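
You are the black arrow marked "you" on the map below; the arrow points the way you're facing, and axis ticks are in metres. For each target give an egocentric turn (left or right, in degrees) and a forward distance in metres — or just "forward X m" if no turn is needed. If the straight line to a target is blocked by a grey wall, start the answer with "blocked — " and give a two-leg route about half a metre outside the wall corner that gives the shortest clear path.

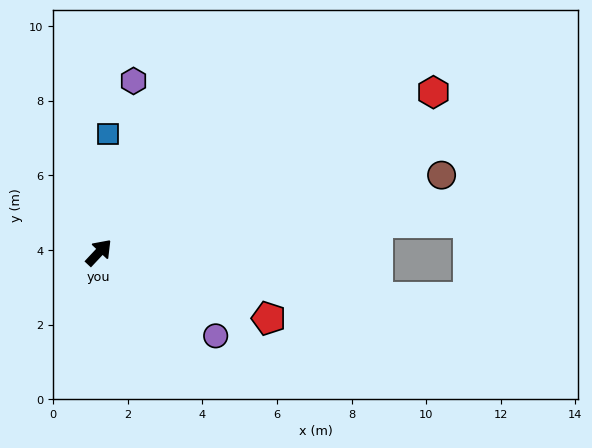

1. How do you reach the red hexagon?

turn right 21°, forward 10.0 m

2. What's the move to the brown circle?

turn right 34°, forward 9.4 m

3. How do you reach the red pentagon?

turn right 68°, forward 4.9 m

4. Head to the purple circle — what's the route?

turn right 82°, forward 3.9 m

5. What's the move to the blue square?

turn left 39°, forward 3.2 m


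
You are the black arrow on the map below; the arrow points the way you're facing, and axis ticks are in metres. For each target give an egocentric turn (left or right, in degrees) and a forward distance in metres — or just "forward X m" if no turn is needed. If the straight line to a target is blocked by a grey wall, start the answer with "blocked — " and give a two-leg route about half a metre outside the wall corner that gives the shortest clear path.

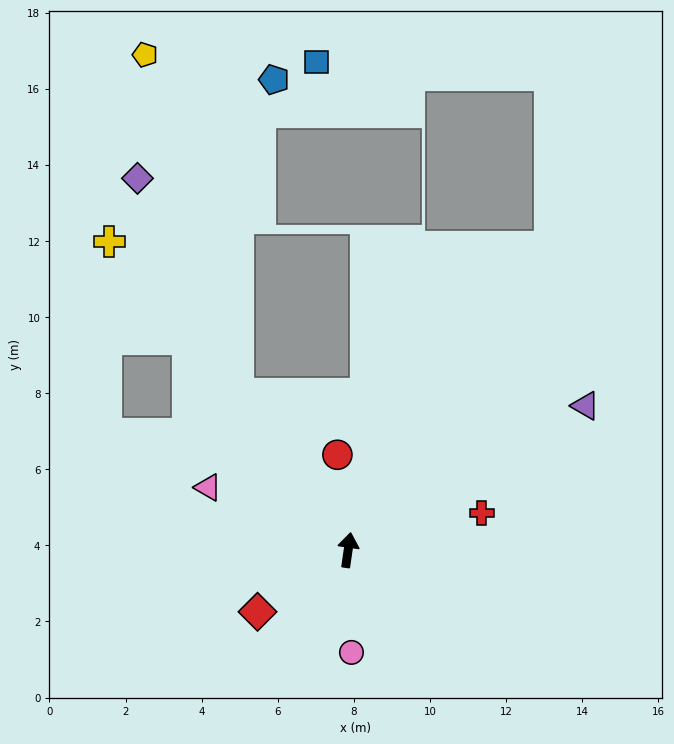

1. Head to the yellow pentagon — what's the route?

blocked — turn left 44°, forward 5.0 m, then turn right 20°, forward 9.3 m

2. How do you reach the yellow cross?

turn left 46°, forward 10.2 m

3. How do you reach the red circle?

turn left 15°, forward 2.5 m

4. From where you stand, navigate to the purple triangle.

turn right 50°, forward 7.3 m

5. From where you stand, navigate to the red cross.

turn right 66°, forward 3.6 m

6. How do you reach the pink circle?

turn right 170°, forward 2.7 m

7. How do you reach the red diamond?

turn left 133°, forward 2.9 m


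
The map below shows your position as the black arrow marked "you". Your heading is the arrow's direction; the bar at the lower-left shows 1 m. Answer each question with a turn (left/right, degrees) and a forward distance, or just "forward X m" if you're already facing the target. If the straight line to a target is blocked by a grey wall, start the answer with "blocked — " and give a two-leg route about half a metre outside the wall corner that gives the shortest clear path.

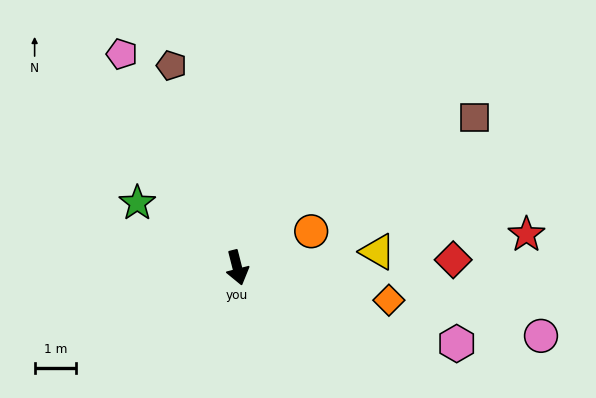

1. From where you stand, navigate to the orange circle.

turn left 102°, forward 2.0 m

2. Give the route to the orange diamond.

turn left 64°, forward 3.7 m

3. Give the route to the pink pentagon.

turn right 166°, forward 5.8 m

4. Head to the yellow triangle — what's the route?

turn left 82°, forward 3.4 m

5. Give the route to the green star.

turn right 137°, forward 2.9 m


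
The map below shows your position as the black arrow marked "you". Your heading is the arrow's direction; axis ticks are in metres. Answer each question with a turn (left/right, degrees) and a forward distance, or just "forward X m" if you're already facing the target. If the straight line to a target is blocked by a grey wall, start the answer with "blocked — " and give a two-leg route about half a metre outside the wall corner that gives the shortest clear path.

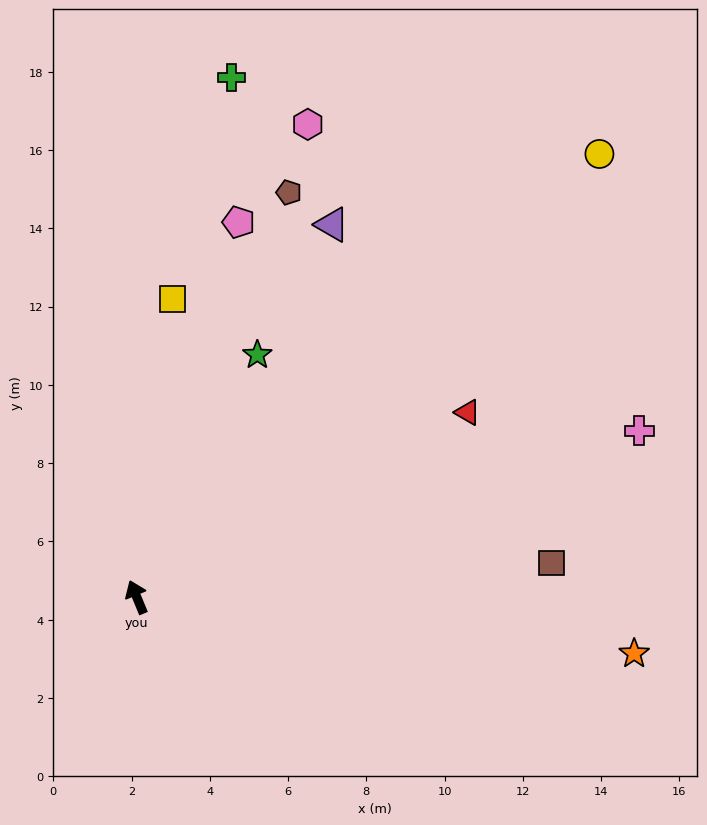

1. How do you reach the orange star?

turn right 119°, forward 12.8 m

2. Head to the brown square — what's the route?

turn right 108°, forward 10.6 m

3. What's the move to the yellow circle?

turn right 69°, forward 16.4 m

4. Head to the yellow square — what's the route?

turn right 29°, forward 7.7 m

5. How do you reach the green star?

turn right 49°, forward 6.9 m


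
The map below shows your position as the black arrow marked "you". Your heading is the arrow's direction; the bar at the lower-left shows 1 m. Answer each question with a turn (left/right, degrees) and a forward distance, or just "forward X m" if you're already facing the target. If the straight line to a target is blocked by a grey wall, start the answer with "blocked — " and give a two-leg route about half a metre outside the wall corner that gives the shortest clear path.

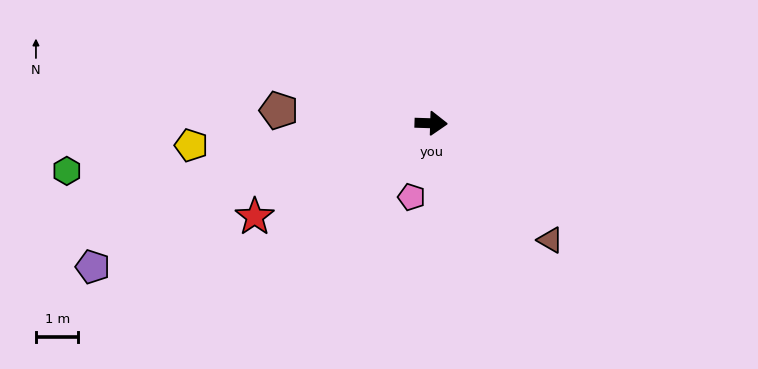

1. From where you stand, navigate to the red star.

turn right 150°, forward 4.7 m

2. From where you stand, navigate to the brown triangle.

turn right 43°, forward 3.9 m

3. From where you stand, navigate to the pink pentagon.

turn right 103°, forward 1.8 m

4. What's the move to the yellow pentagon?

turn right 173°, forward 5.7 m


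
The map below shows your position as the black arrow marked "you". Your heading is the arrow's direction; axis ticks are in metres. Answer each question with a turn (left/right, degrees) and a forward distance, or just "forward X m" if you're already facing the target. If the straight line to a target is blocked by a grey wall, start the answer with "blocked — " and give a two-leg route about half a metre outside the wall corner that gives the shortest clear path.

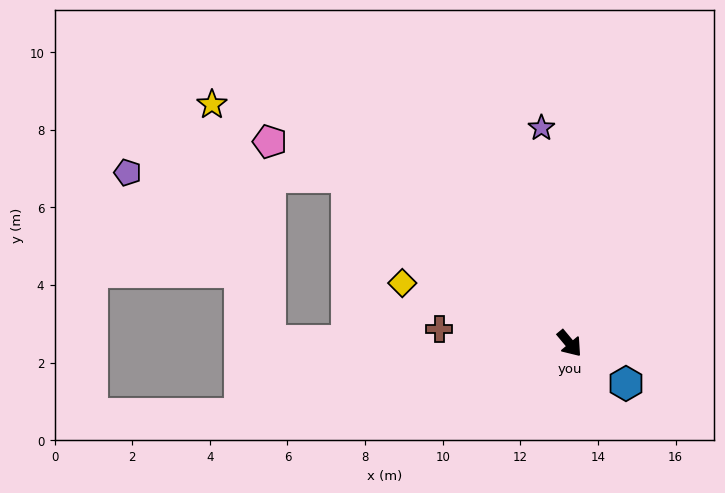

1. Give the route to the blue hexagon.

turn left 15°, forward 1.8 m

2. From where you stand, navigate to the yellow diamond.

turn right 150°, forward 4.6 m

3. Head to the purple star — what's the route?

turn left 148°, forward 5.6 m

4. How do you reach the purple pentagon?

blocked — turn right 167°, forward 7.2 m, then turn left 36°, forward 5.7 m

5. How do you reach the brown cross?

turn right 136°, forward 3.4 m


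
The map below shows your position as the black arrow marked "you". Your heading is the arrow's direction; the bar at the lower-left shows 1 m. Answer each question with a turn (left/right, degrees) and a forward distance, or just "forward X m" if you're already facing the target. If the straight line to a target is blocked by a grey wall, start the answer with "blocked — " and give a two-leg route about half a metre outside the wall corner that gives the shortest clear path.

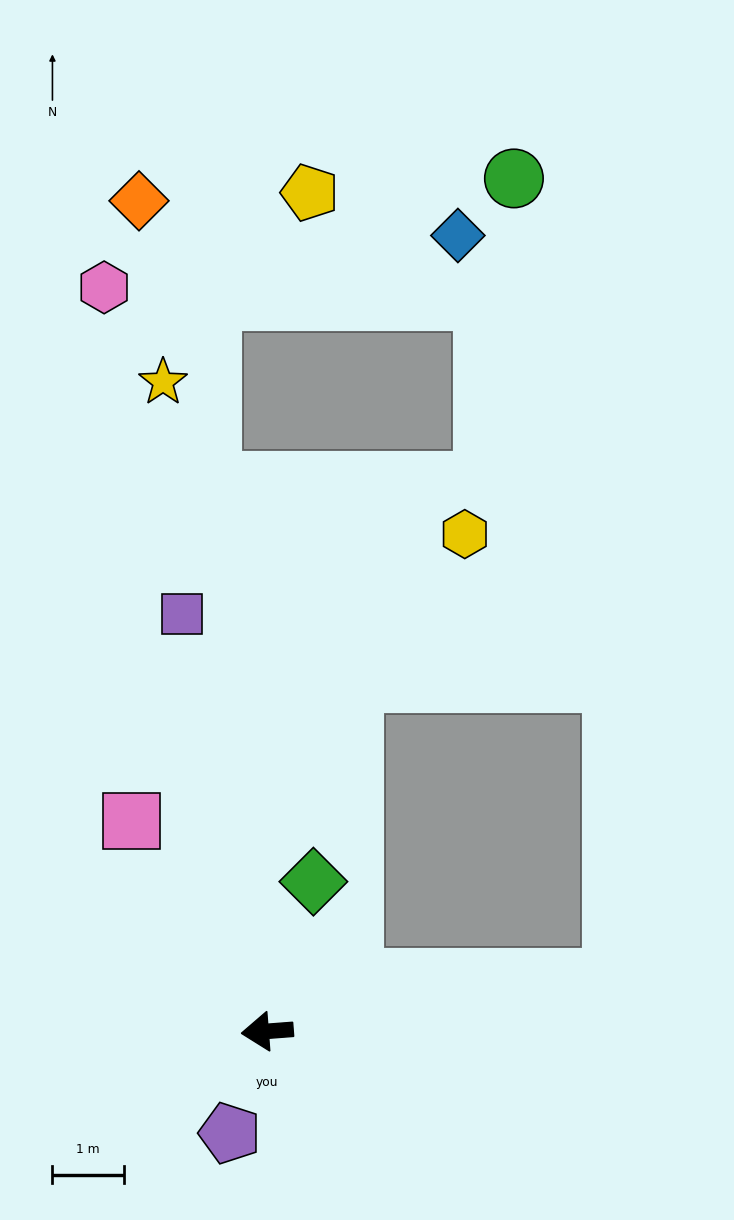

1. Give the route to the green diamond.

turn right 112°, forward 2.2 m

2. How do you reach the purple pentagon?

turn left 65°, forward 1.5 m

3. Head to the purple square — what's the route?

turn right 83°, forward 6.0 m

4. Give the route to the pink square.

turn right 62°, forward 3.5 m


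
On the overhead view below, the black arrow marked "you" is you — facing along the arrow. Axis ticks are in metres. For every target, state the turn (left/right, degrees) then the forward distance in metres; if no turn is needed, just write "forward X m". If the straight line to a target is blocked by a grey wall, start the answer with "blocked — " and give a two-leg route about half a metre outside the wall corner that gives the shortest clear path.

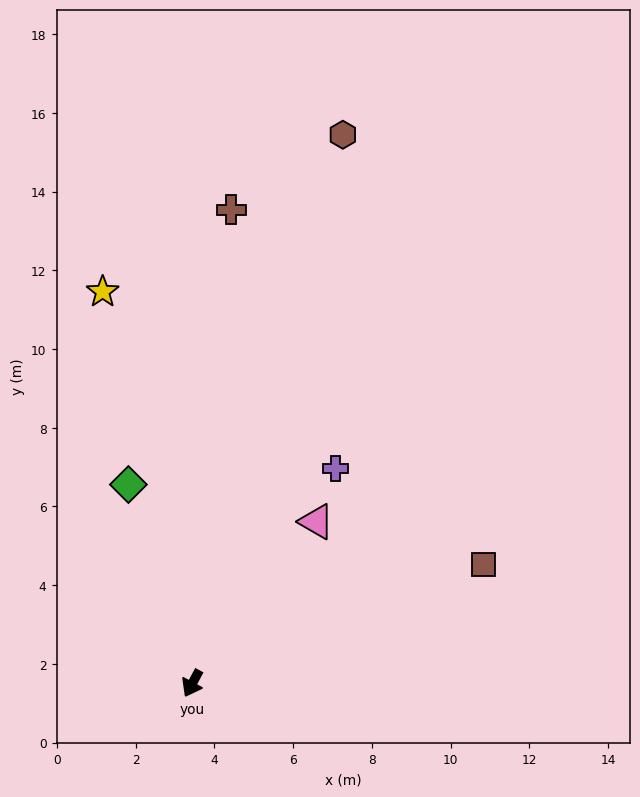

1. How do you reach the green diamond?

turn right 134°, forward 5.3 m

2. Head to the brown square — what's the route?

turn left 140°, forward 8.0 m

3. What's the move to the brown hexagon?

turn right 167°, forward 14.5 m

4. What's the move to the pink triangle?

turn left 171°, forward 5.2 m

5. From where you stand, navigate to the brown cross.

turn right 156°, forward 12.1 m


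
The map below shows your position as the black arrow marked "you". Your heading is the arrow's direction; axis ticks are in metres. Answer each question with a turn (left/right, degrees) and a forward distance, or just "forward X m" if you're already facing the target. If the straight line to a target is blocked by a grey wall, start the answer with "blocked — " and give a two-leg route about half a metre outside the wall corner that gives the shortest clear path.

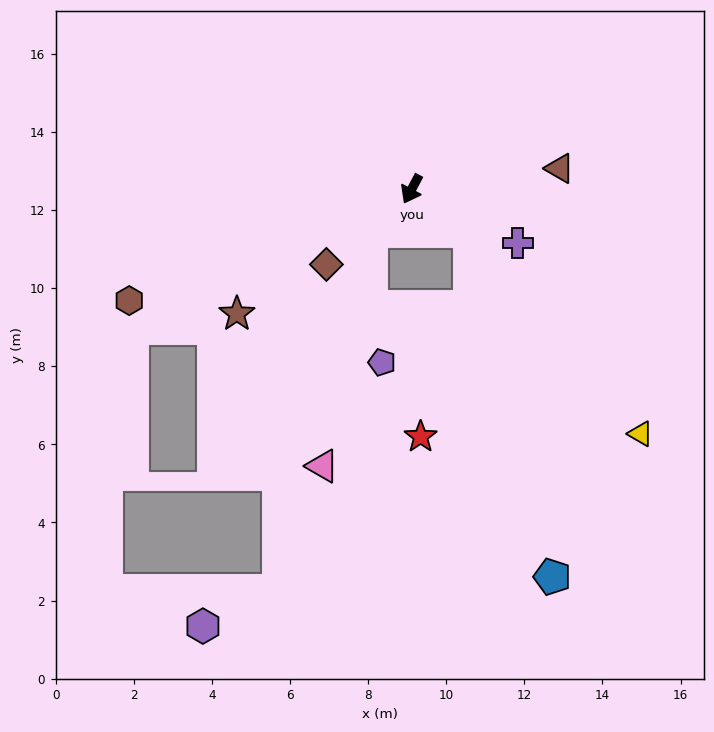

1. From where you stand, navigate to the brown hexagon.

turn right 40°, forward 7.8 m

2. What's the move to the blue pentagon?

blocked — turn left 82°, forward 1.8 m, then turn right 41°, forward 9.1 m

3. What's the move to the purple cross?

turn left 91°, forward 3.0 m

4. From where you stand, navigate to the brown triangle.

turn left 126°, forward 3.8 m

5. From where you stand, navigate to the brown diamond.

turn right 21°, forward 2.9 m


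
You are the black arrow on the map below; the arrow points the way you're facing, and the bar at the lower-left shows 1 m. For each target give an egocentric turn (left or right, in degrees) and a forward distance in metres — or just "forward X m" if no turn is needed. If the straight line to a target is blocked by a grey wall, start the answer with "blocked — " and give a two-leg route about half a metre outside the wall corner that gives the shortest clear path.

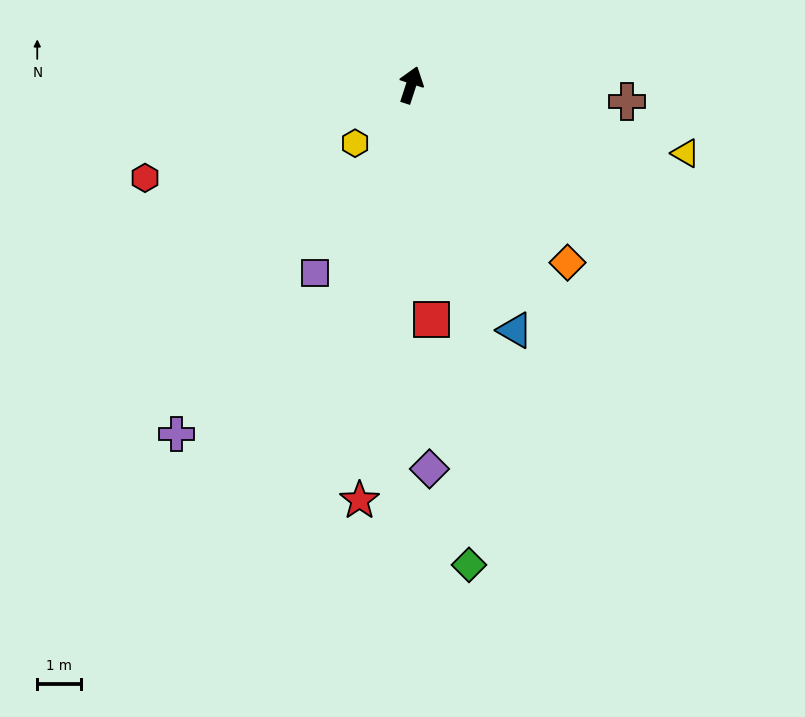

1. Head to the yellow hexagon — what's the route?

turn left 154°, forward 1.8 m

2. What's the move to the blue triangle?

turn right 139°, forward 6.0 m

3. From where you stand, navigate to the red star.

turn right 169°, forward 9.5 m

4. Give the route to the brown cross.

turn right 76°, forward 4.9 m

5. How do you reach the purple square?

turn left 171°, forward 4.8 m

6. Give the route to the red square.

turn right 157°, forward 5.3 m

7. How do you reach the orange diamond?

turn right 121°, forward 5.4 m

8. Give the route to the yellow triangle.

turn right 86°, forward 6.4 m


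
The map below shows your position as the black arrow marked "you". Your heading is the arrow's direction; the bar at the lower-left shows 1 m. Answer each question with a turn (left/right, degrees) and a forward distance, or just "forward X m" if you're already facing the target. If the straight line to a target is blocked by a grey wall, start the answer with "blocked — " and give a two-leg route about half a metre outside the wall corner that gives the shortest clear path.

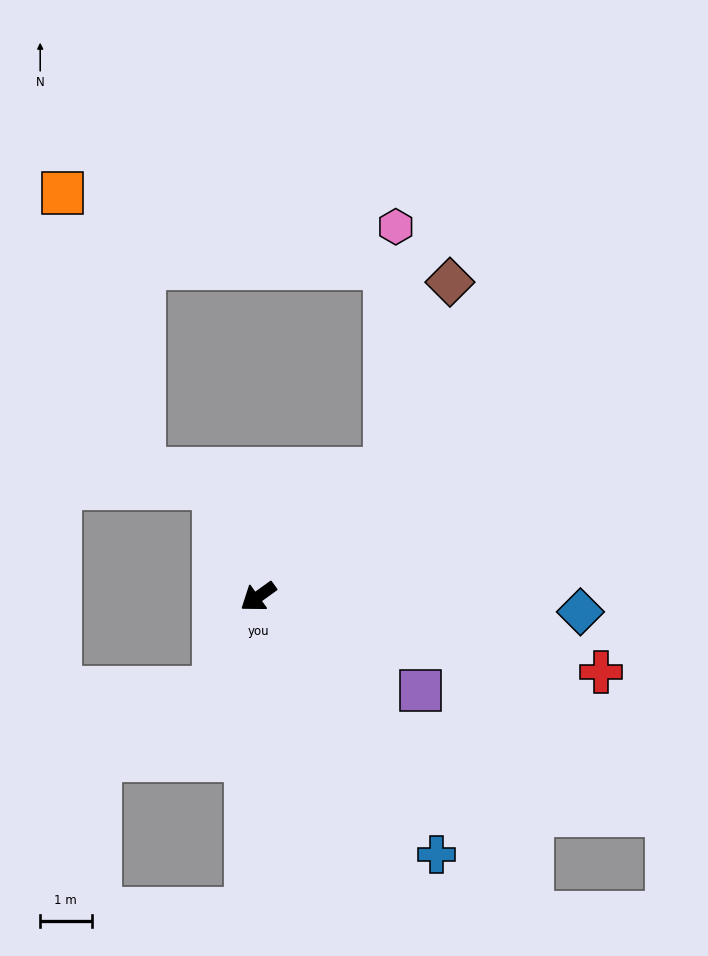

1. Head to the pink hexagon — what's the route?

blocked — turn right 171°, forward 3.5 m, then turn left 43°, forward 4.7 m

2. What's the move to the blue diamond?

turn left 142°, forward 6.3 m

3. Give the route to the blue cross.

turn left 89°, forward 6.1 m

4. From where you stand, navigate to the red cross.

turn left 132°, forward 6.8 m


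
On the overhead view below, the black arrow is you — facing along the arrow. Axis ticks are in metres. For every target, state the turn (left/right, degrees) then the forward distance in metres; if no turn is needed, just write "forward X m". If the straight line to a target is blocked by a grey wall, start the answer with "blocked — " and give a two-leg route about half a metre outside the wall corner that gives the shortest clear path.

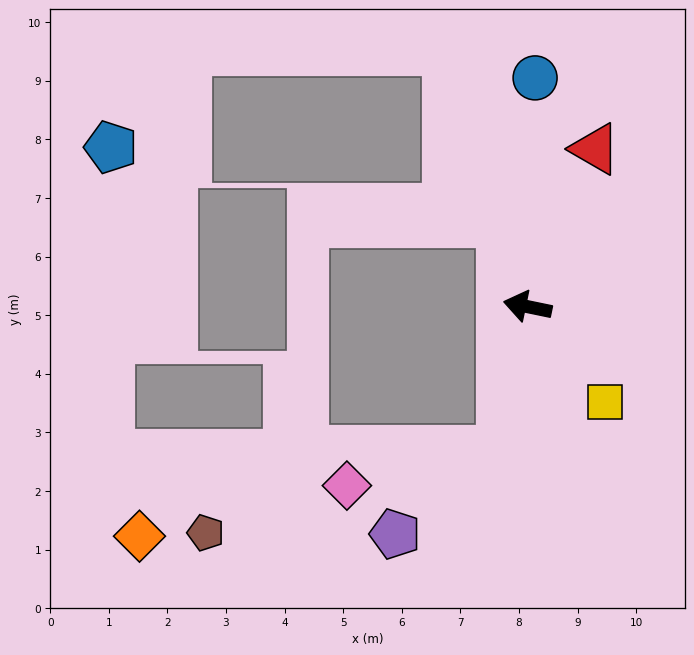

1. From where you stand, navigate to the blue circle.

turn right 80°, forward 3.9 m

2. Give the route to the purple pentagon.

blocked — turn left 91°, forward 2.5 m, then turn right 41°, forward 2.3 m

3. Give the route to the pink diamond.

blocked — turn left 91°, forward 2.5 m, then turn right 66°, forward 2.7 m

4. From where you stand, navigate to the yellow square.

turn left 141°, forward 2.1 m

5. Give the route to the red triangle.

turn right 101°, forward 2.9 m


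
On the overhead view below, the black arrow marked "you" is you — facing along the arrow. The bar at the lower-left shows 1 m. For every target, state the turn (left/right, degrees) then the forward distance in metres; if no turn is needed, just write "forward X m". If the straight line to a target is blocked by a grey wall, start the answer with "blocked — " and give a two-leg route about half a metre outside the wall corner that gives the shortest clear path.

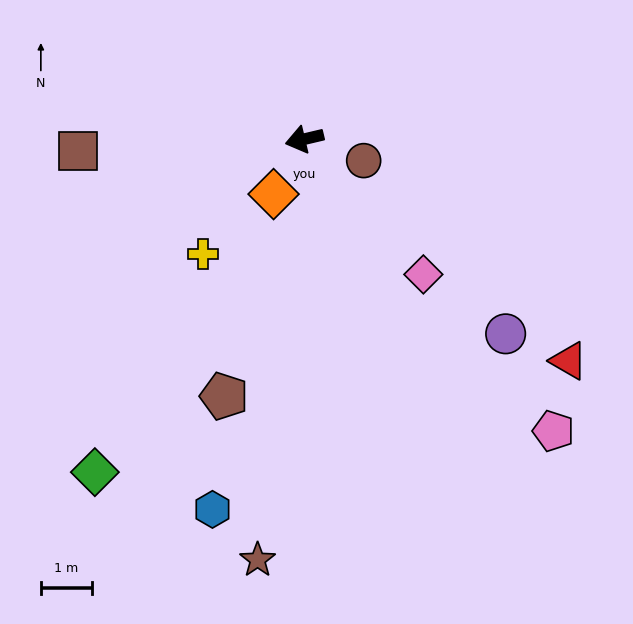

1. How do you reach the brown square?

turn right 10°, forward 4.4 m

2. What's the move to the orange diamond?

turn left 47°, forward 1.2 m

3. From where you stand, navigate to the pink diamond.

turn left 118°, forward 3.5 m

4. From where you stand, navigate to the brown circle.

turn left 147°, forward 1.2 m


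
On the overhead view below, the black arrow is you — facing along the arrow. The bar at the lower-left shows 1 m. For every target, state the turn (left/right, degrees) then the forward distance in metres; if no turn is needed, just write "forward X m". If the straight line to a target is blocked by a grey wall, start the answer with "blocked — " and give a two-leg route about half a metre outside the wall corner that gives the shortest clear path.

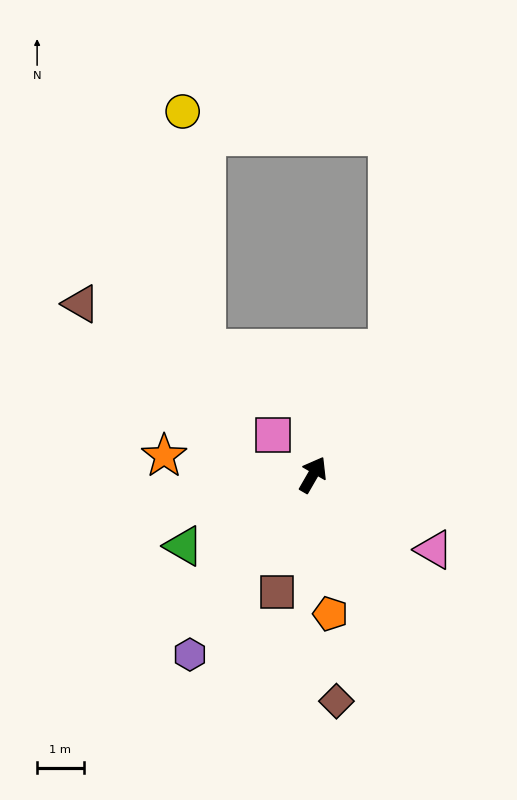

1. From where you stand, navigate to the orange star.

turn left 113°, forward 3.2 m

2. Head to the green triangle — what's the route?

turn left 149°, forward 3.2 m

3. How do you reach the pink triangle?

turn right 92°, forward 3.1 m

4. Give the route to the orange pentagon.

turn right 143°, forward 3.0 m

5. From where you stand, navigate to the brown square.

turn right 167°, forward 2.6 m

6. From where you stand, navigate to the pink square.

turn left 76°, forward 1.2 m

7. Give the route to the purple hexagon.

turn left 176°, forward 4.7 m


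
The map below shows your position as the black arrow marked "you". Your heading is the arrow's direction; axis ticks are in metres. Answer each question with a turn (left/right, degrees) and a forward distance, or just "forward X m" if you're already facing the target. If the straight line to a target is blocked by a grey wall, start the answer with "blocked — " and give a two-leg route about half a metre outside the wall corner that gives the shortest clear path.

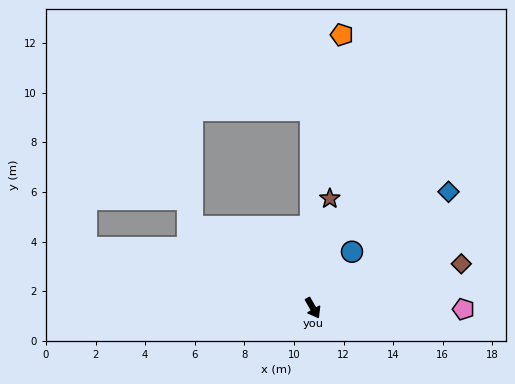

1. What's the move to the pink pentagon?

turn left 60°, forward 6.1 m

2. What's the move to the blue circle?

turn left 115°, forward 2.8 m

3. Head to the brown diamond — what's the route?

turn left 77°, forward 6.2 m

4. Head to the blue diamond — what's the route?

turn left 101°, forward 7.2 m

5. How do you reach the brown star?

turn left 141°, forward 4.5 m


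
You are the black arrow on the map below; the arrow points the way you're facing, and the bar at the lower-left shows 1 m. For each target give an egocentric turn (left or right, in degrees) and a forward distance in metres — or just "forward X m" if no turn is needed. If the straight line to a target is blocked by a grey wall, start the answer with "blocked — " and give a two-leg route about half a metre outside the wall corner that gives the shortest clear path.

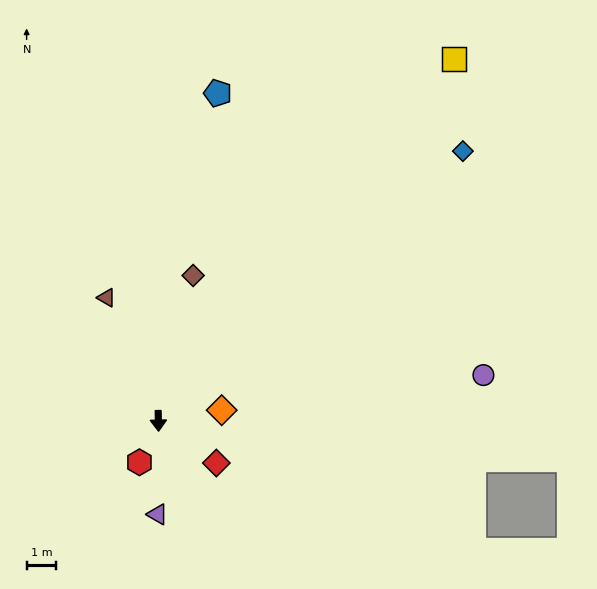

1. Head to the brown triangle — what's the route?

turn right 158°, forward 4.5 m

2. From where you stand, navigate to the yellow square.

turn left 140°, forward 15.9 m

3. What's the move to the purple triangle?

forward 3.2 m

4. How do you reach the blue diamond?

turn left 130°, forward 13.8 m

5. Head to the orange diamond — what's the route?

turn left 98°, forward 2.2 m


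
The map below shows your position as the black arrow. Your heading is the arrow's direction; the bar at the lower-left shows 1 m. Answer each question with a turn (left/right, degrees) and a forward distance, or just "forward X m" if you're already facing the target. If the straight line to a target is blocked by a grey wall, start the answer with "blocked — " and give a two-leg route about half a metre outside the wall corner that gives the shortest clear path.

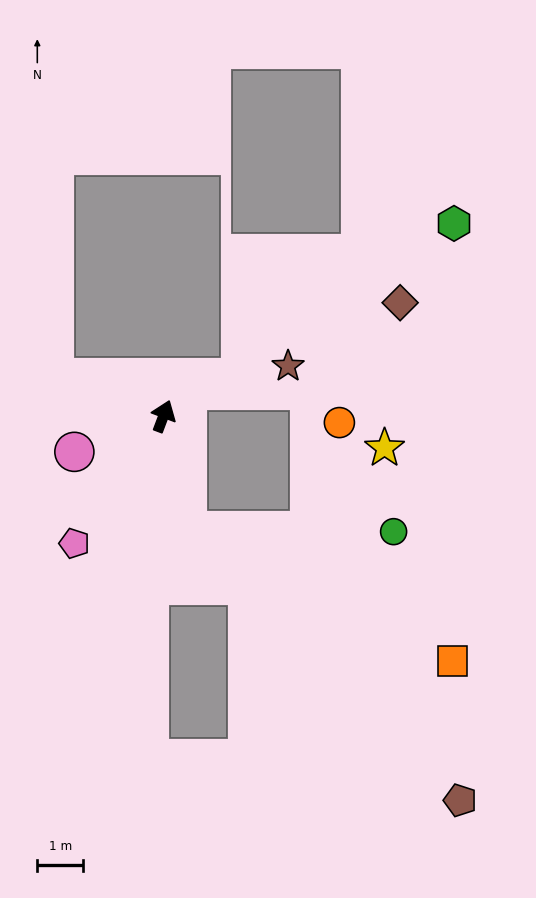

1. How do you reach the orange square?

blocked — turn right 148°, forward 2.5 m, then turn left 53°, forward 6.4 m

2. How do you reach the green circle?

blocked — turn right 148°, forward 2.5 m, then turn left 78°, forward 4.5 m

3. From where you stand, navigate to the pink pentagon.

turn left 166°, forward 3.4 m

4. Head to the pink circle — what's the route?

turn left 133°, forward 2.1 m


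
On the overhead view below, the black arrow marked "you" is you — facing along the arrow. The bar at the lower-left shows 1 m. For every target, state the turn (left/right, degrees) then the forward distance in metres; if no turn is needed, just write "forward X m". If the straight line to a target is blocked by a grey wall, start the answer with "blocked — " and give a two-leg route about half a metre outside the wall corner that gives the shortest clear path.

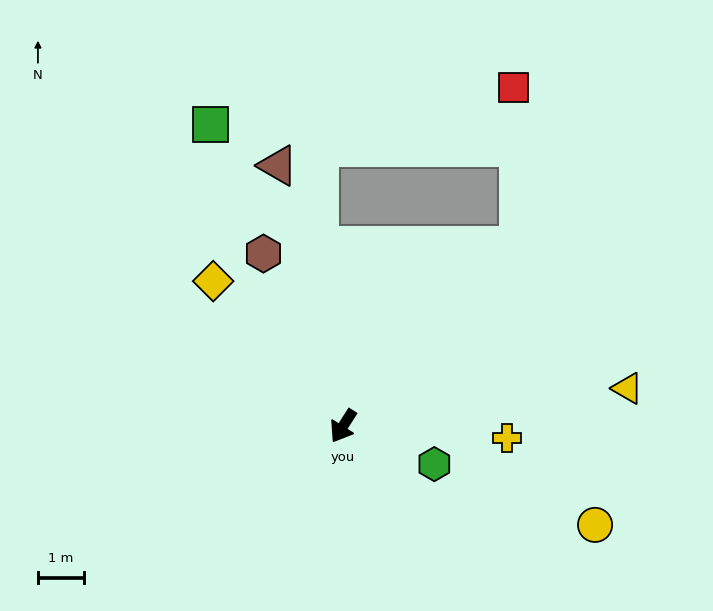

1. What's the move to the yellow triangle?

turn left 130°, forward 6.3 m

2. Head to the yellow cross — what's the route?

turn left 118°, forward 3.6 m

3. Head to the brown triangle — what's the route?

turn right 134°, forward 5.9 m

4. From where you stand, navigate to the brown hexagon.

turn right 123°, forward 4.2 m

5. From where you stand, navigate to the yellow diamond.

turn right 106°, forward 4.3 m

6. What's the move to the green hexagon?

turn left 100°, forward 2.2 m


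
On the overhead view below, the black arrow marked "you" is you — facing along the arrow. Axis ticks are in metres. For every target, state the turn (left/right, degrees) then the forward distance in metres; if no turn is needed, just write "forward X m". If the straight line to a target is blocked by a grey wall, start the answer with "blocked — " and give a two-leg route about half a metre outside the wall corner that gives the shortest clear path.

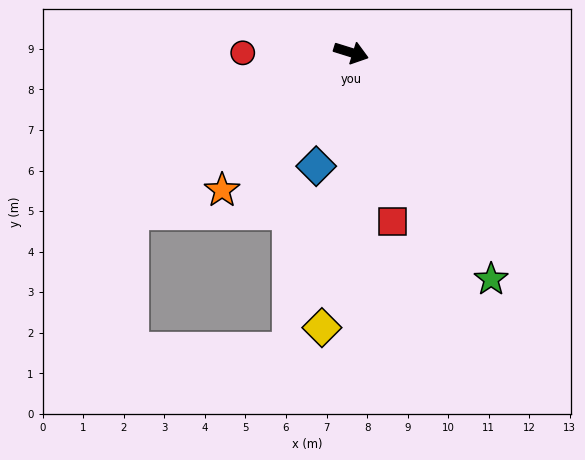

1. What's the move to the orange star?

turn right 116°, forward 4.7 m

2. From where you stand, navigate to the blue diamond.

turn right 90°, forward 2.9 m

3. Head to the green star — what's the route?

turn right 41°, forward 6.6 m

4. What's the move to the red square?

turn right 59°, forward 4.3 m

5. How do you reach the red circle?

turn right 163°, forward 2.7 m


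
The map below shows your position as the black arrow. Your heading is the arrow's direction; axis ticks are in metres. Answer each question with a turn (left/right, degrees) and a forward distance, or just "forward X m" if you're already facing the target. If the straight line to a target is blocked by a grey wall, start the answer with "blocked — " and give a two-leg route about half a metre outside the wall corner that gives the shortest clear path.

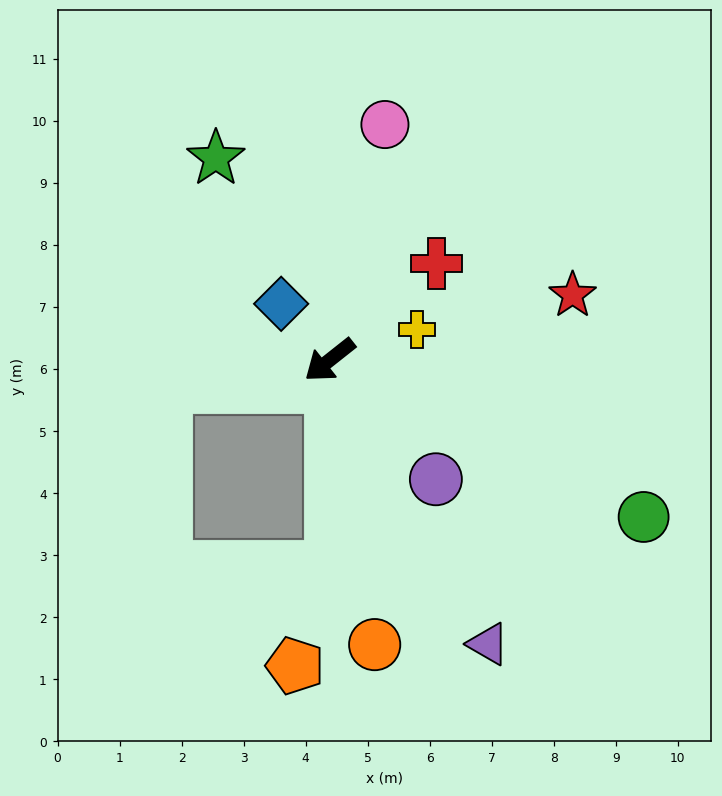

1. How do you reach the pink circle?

turn right 142°, forward 3.9 m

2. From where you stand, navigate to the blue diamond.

turn right 88°, forward 1.2 m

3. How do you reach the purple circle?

turn left 93°, forward 2.6 m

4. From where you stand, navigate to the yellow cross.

turn left 161°, forward 1.5 m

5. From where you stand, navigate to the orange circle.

turn left 61°, forward 4.6 m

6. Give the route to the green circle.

turn left 115°, forward 5.7 m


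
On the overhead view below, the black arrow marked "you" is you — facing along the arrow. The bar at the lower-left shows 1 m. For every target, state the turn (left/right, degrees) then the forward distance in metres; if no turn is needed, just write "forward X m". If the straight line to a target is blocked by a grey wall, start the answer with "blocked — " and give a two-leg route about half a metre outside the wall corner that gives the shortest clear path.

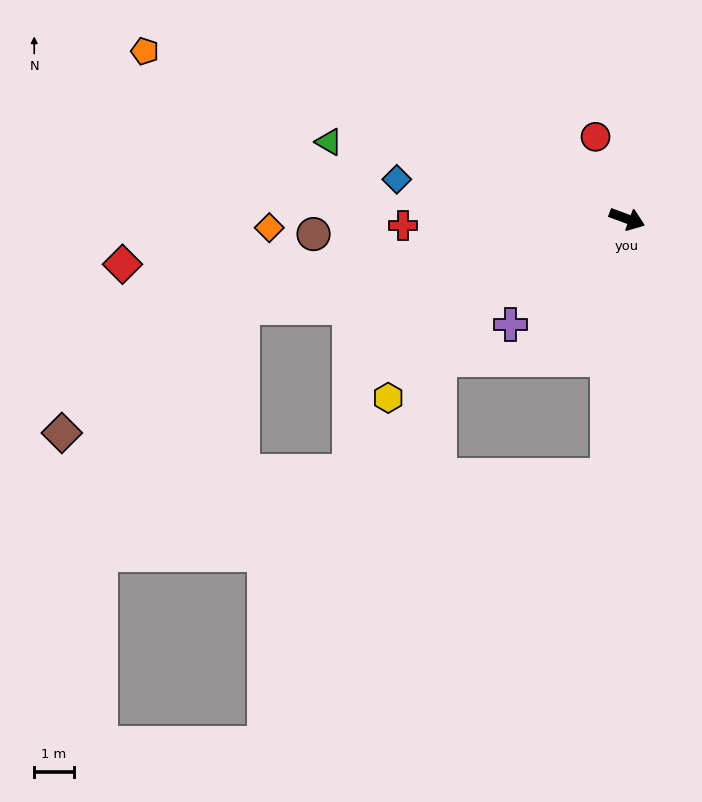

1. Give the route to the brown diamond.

blocked — turn right 147°, forward 9.9 m, then turn left 22°, forward 5.5 m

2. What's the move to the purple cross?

turn right 117°, forward 4.0 m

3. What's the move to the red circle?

turn left 131°, forward 2.2 m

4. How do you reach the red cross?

turn right 158°, forward 5.6 m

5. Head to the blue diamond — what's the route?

turn right 169°, forward 5.9 m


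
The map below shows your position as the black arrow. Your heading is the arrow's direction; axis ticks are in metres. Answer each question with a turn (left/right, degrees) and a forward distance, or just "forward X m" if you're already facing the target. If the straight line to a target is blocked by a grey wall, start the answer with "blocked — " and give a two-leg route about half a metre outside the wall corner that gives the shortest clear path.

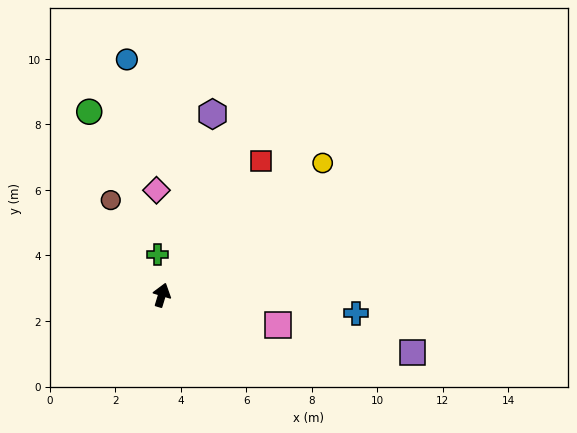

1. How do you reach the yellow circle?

turn right 34°, forward 6.3 m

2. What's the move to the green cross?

turn left 23°, forward 1.2 m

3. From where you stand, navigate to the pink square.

turn right 88°, forward 3.7 m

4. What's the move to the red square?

turn right 20°, forward 5.1 m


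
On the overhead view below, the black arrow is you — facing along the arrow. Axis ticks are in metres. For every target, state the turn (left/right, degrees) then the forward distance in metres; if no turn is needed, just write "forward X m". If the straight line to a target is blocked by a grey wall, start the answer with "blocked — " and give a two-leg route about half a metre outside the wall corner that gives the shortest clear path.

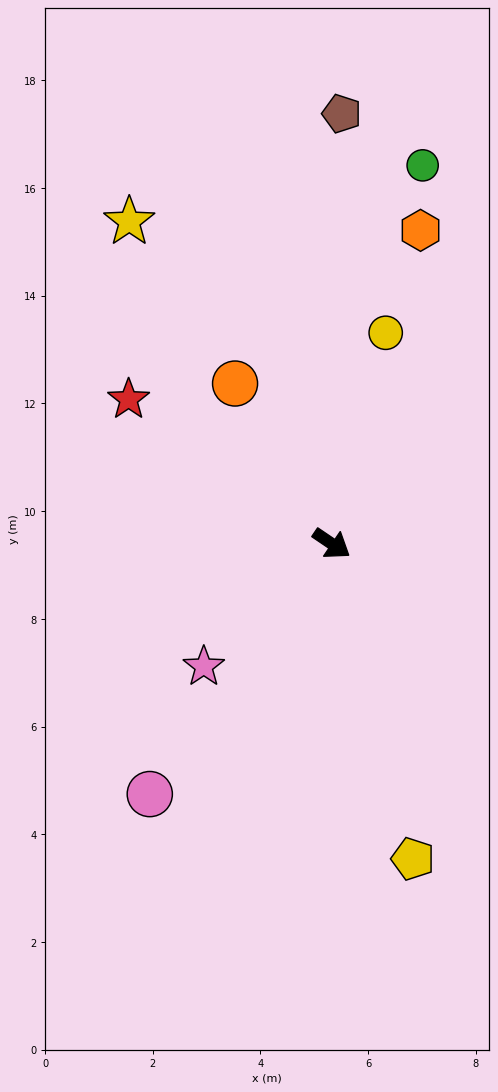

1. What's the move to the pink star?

turn right 102°, forward 3.3 m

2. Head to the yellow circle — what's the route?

turn left 110°, forward 4.0 m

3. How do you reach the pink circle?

turn right 92°, forward 5.7 m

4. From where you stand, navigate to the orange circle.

turn left 155°, forward 3.5 m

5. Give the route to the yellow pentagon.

turn right 41°, forward 6.0 m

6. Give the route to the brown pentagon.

turn left 123°, forward 8.0 m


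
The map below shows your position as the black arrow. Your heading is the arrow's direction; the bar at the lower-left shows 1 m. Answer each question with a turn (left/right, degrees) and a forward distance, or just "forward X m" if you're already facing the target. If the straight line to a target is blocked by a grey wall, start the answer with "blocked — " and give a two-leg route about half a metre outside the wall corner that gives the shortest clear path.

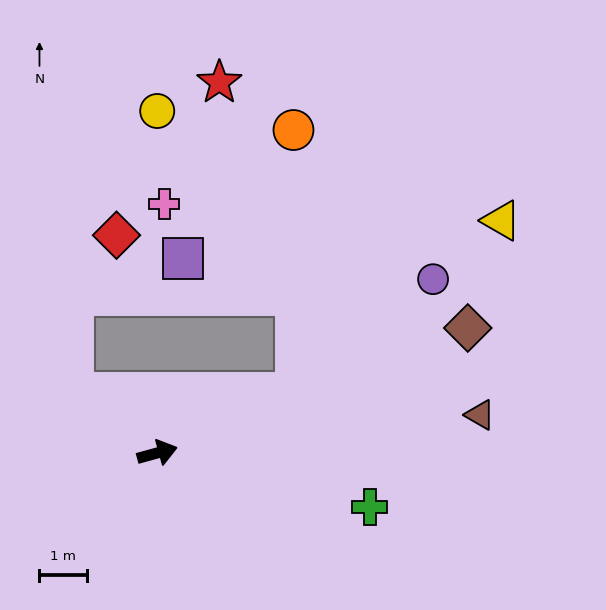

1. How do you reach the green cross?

turn right 30°, forward 4.6 m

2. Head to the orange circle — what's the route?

blocked — turn left 8°, forward 3.2 m, then turn left 67°, forward 5.5 m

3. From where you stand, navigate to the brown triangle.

turn right 9°, forward 6.8 m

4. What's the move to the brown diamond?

turn left 7°, forward 7.0 m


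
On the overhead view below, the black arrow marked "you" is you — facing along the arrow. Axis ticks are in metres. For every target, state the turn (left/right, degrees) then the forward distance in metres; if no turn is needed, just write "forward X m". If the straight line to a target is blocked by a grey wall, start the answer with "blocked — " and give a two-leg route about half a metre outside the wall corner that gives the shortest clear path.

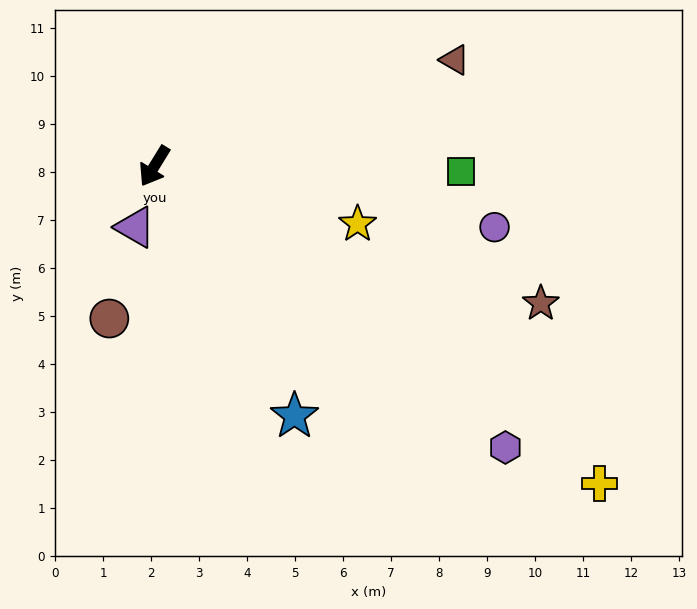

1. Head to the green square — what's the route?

turn left 121°, forward 6.4 m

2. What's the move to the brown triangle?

turn left 141°, forward 6.6 m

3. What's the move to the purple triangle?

turn left 14°, forward 1.3 m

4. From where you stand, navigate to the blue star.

turn left 61°, forward 6.0 m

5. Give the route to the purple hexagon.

turn left 83°, forward 9.4 m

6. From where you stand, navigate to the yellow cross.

turn left 86°, forward 11.4 m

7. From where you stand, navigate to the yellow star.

turn left 106°, forward 4.4 m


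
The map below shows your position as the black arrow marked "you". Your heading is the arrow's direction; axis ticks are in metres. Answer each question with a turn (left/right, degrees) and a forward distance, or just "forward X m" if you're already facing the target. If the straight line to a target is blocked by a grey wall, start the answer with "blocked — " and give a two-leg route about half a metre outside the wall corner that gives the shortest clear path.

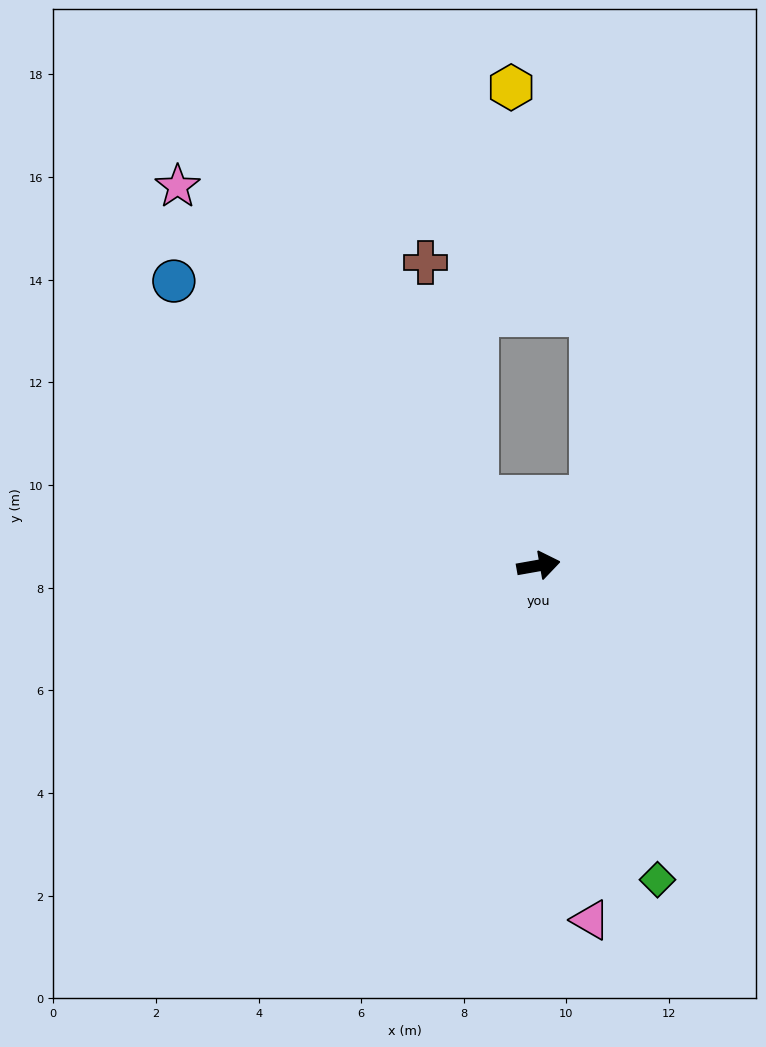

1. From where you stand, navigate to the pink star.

turn left 124°, forward 10.2 m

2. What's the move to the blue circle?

turn left 132°, forward 9.0 m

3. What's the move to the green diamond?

turn right 79°, forward 6.5 m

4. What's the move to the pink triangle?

turn right 92°, forward 7.0 m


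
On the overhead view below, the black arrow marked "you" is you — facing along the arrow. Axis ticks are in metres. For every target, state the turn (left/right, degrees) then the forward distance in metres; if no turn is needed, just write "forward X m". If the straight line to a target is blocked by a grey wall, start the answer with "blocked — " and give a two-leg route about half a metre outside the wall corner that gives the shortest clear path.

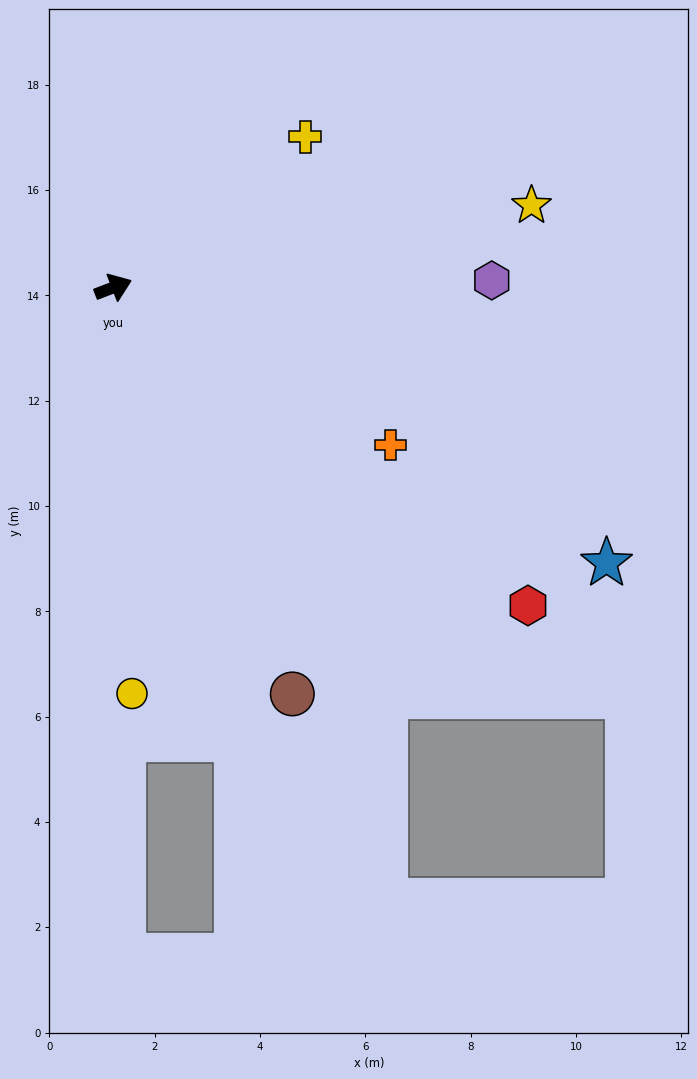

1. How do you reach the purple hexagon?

turn right 20°, forward 7.2 m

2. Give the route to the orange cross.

turn right 51°, forward 6.1 m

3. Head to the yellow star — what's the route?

turn right 10°, forward 8.1 m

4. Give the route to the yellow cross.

turn left 17°, forward 4.6 m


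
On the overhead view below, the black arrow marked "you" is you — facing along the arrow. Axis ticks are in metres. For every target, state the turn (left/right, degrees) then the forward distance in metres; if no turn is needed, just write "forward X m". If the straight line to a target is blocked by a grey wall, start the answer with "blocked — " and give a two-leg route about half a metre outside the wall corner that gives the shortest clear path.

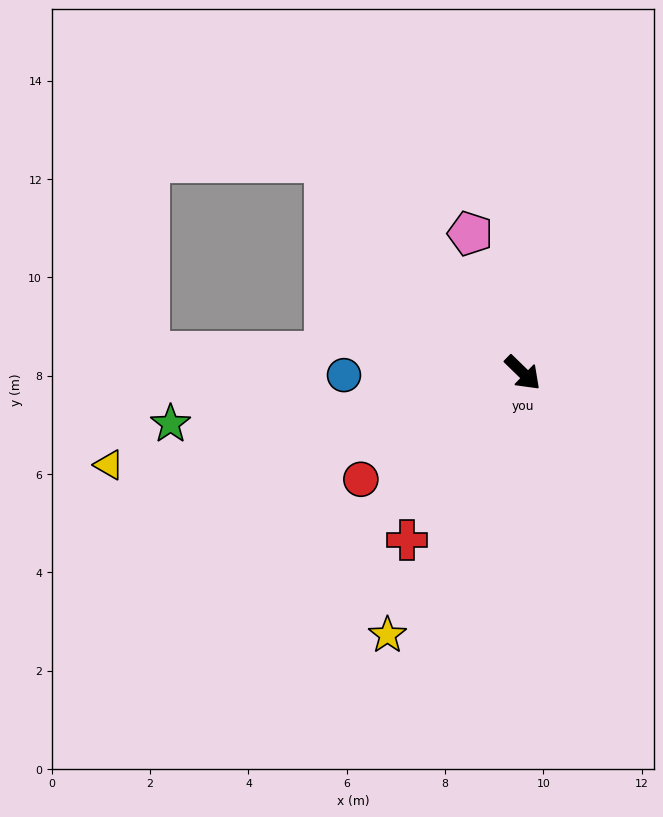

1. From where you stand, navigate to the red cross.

turn right 80°, forward 4.1 m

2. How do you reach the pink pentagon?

turn left 155°, forward 3.0 m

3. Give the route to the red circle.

turn right 102°, forward 3.9 m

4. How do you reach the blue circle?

turn right 135°, forward 3.6 m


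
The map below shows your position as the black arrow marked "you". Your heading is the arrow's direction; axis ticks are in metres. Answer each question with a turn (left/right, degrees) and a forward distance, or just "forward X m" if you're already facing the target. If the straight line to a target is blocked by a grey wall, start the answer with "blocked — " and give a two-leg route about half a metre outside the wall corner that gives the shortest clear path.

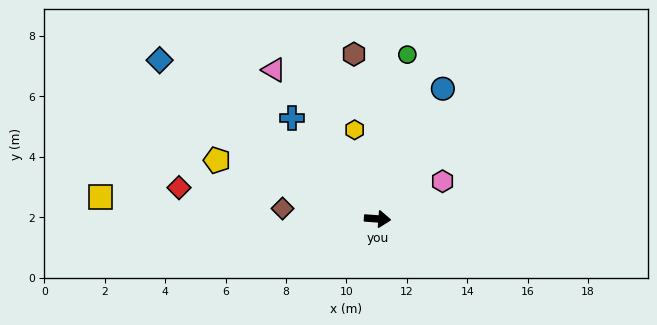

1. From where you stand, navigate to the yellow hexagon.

turn left 109°, forward 3.0 m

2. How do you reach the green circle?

turn left 84°, forward 5.5 m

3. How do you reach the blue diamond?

turn left 148°, forward 8.9 m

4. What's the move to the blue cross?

turn left 135°, forward 4.4 m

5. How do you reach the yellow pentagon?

turn left 164°, forward 5.7 m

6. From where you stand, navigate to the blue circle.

turn left 68°, forward 4.8 m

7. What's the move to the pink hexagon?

turn left 34°, forward 2.5 m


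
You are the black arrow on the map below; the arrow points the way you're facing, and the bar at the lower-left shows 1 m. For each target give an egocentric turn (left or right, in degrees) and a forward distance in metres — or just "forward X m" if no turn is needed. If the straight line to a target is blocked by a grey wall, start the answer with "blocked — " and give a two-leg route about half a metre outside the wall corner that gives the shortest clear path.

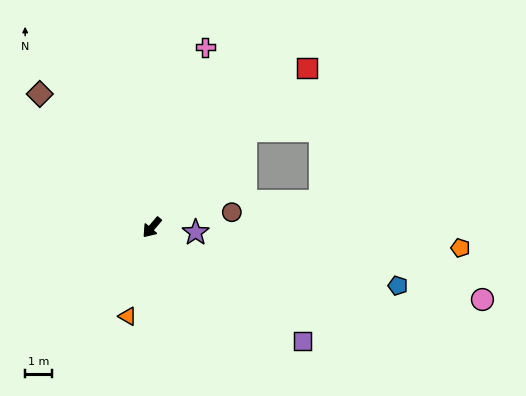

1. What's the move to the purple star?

turn left 124°, forward 1.6 m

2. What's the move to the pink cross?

turn right 156°, forward 6.9 m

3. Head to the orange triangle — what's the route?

turn left 25°, forward 3.4 m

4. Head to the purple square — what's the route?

turn left 93°, forward 6.9 m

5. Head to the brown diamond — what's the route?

turn right 100°, forward 6.4 m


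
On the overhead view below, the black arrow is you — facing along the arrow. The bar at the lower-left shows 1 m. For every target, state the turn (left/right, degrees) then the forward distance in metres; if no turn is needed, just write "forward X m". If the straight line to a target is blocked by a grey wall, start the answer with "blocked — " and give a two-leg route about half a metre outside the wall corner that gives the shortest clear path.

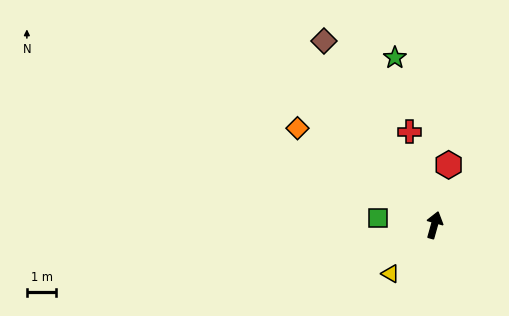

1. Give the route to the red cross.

turn left 31°, forward 3.3 m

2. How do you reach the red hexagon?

turn left 2°, forward 2.1 m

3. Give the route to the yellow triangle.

turn left 154°, forward 2.2 m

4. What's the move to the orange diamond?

turn left 70°, forward 5.7 m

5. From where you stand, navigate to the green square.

turn left 99°, forward 1.9 m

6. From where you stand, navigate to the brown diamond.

turn left 47°, forward 7.3 m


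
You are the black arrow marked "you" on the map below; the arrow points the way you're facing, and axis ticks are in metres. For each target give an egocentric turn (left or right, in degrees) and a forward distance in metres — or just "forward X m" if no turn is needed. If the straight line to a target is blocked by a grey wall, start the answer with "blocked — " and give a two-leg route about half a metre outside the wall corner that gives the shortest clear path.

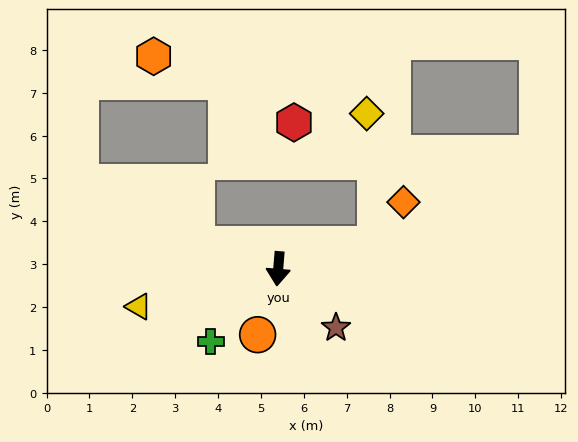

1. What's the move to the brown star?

turn left 49°, forward 1.9 m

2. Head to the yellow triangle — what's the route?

turn right 70°, forward 3.4 m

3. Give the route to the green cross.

turn right 38°, forward 2.3 m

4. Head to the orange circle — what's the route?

turn right 13°, forward 1.6 m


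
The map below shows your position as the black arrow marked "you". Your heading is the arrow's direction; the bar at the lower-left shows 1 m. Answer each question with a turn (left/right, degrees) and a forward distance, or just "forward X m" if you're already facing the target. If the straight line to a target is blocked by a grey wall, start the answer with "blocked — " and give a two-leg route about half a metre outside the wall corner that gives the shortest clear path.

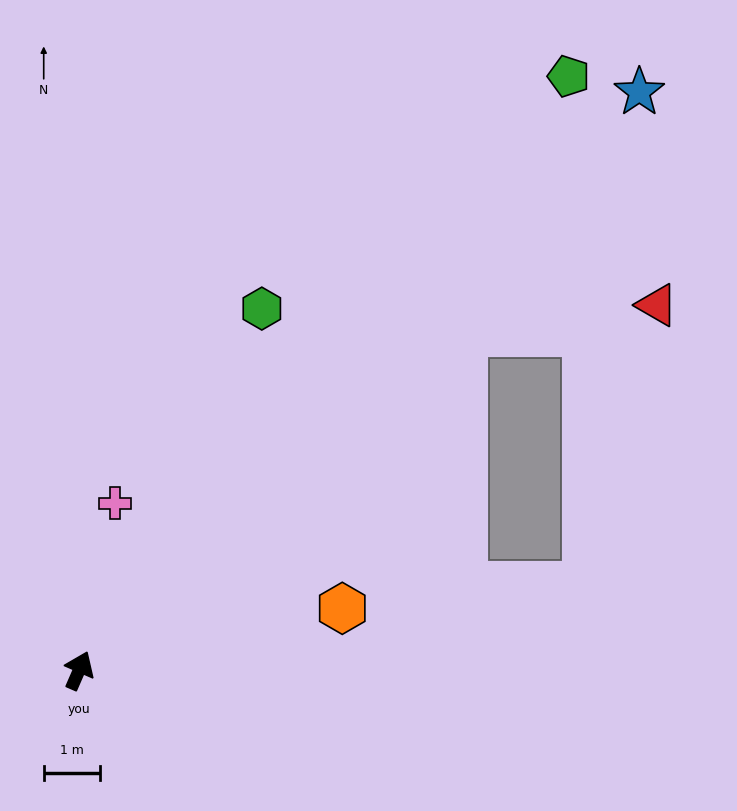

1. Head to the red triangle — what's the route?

blocked — turn right 25°, forward 9.1 m, then turn right 33°, forward 3.5 m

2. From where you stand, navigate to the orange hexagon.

turn right 53°, forward 4.8 m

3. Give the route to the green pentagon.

turn right 16°, forward 13.7 m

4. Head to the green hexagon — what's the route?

turn right 3°, forward 7.2 m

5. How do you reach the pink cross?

turn left 11°, forward 3.0 m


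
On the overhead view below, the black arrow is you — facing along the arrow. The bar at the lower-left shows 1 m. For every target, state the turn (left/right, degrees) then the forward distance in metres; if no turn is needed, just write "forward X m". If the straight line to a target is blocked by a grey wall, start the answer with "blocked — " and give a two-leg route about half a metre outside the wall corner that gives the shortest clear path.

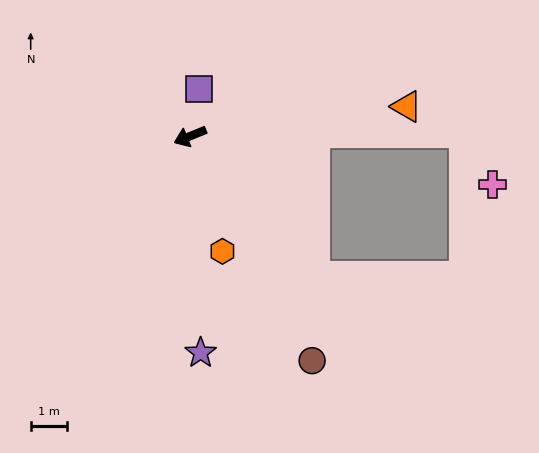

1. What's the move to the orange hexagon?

turn left 84°, forward 3.3 m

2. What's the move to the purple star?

turn left 71°, forward 6.0 m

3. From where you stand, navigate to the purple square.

turn right 123°, forward 1.3 m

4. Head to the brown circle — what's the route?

turn left 96°, forward 7.1 m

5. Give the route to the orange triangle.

turn left 166°, forward 6.1 m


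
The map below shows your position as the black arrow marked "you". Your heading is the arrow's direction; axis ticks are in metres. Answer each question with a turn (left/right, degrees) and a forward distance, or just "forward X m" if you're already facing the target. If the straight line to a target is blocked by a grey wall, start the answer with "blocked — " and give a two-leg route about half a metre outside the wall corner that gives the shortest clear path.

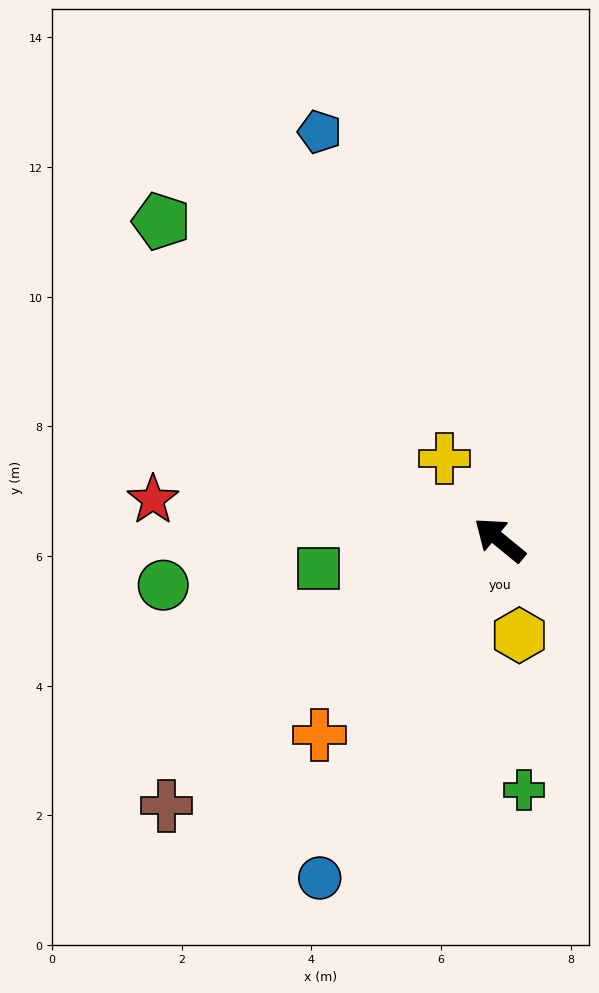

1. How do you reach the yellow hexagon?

turn left 141°, forward 1.5 m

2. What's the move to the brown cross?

turn left 78°, forward 6.6 m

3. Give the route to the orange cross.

turn left 87°, forward 4.1 m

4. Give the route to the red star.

turn left 33°, forward 5.4 m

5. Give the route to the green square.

turn left 48°, forward 2.8 m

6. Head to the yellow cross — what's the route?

turn right 17°, forward 1.5 m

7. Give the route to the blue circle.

turn left 101°, forward 5.9 m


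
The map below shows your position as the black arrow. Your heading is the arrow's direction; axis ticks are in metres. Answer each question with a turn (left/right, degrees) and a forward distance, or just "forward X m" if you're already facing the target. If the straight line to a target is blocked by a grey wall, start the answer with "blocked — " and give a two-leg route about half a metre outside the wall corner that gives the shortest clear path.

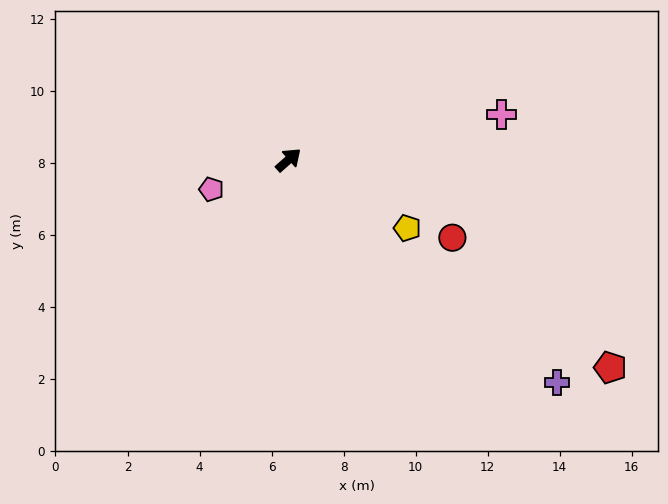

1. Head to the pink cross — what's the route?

turn right 30°, forward 6.1 m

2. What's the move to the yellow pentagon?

turn right 71°, forward 3.8 m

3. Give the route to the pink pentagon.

turn left 159°, forward 2.3 m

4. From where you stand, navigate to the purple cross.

turn right 81°, forward 9.7 m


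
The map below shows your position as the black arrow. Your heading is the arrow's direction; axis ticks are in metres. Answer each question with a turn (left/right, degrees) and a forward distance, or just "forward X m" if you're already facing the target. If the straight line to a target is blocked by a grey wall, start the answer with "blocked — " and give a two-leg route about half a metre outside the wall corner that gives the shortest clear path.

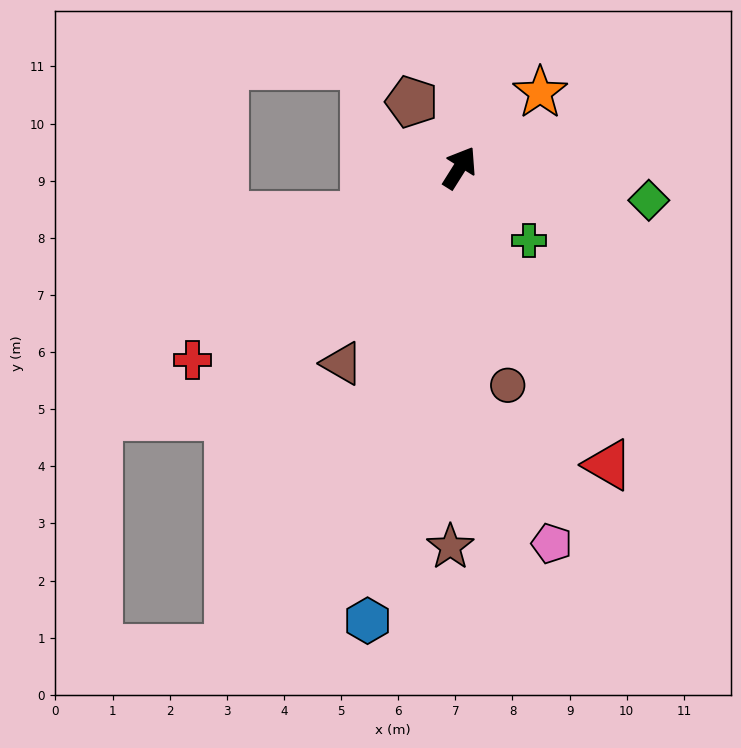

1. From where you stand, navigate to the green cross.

turn right 104°, forward 1.8 m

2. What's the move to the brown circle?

turn right 135°, forward 3.9 m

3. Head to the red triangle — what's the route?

turn right 121°, forward 5.8 m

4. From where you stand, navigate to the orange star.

turn right 15°, forward 1.9 m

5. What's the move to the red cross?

turn left 158°, forward 5.8 m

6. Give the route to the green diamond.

turn right 68°, forward 3.4 m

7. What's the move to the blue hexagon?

turn right 159°, forward 8.1 m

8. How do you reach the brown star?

turn right 149°, forward 6.6 m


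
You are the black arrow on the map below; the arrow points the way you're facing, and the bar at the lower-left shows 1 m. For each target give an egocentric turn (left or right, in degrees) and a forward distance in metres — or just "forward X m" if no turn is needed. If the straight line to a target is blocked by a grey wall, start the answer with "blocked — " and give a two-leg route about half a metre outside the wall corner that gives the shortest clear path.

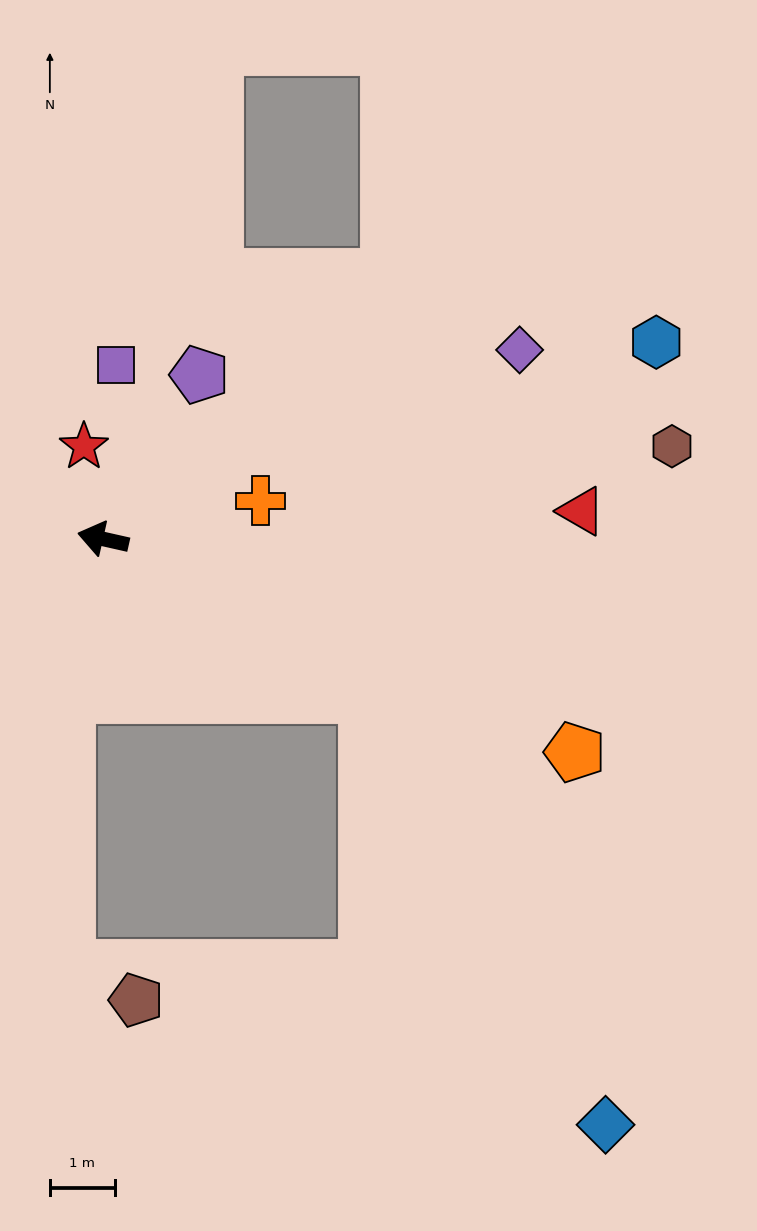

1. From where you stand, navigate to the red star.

turn right 66°, forward 1.4 m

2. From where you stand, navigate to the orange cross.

turn right 154°, forward 2.5 m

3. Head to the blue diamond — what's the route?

blocked — turn left 162°, forward 4.7 m, then turn right 30°, forward 7.5 m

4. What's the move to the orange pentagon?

turn left 168°, forward 7.9 m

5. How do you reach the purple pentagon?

turn right 108°, forward 2.9 m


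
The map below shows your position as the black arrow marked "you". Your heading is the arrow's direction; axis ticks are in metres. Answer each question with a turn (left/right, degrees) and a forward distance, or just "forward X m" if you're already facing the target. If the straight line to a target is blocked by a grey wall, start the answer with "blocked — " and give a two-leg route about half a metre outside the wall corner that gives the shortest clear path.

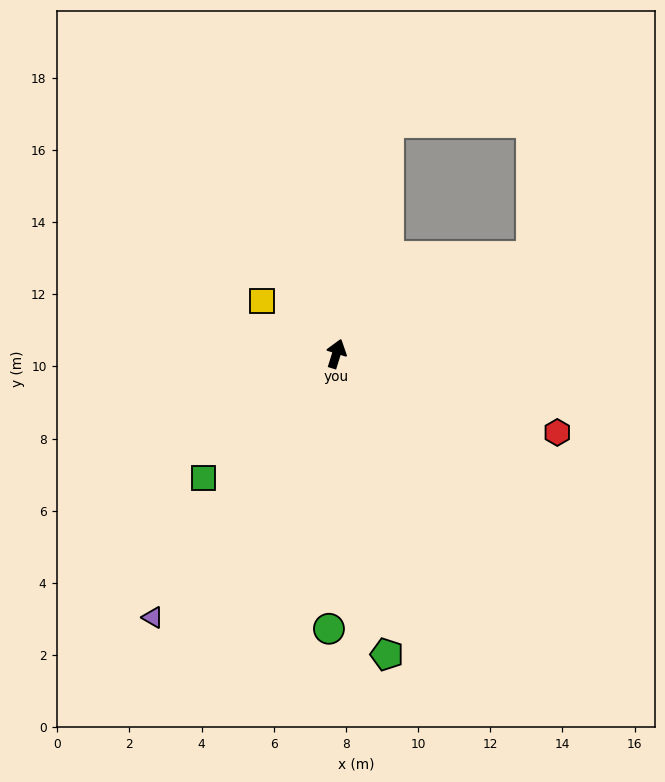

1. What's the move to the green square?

turn left 150°, forward 5.0 m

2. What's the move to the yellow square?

turn left 72°, forward 2.5 m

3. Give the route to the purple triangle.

turn left 162°, forward 8.9 m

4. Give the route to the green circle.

turn right 164°, forward 7.6 m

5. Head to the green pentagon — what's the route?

turn right 153°, forward 8.4 m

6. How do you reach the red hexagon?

turn right 92°, forward 6.5 m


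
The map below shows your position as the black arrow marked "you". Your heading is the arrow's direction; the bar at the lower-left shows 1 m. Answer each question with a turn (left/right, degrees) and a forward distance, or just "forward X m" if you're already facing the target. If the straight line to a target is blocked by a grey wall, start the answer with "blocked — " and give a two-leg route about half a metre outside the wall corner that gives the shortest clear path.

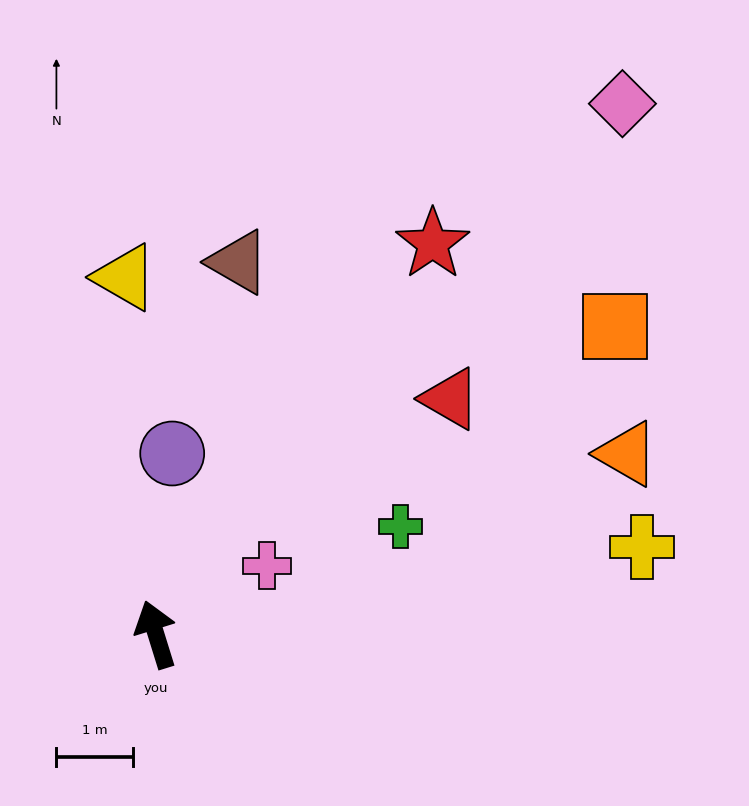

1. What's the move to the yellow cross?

turn right 97°, forward 6.5 m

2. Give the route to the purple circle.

turn right 22°, forward 2.4 m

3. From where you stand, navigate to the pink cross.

turn right 76°, forward 1.7 m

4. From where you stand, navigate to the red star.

turn right 53°, forward 6.3 m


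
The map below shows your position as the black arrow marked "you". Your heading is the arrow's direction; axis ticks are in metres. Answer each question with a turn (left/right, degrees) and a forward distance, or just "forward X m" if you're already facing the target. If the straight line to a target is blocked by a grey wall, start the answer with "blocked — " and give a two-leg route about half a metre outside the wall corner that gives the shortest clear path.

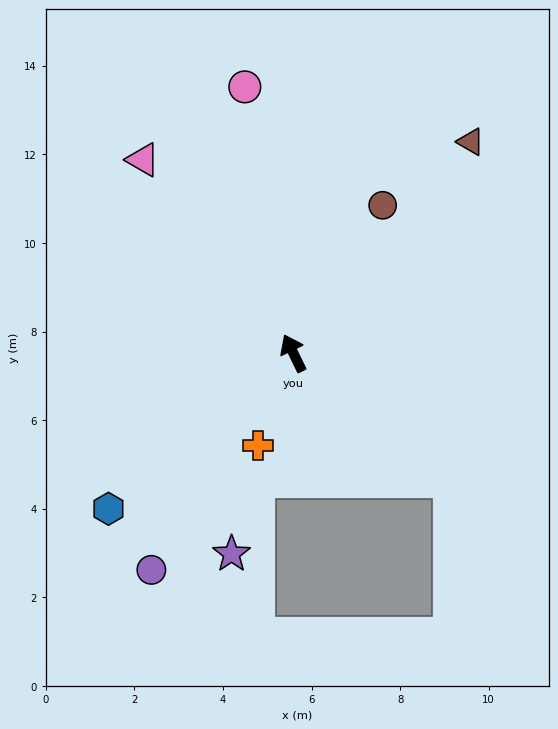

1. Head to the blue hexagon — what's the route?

turn left 104°, forward 5.5 m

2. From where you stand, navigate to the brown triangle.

turn right 66°, forward 6.2 m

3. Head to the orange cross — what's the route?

turn left 133°, forward 2.2 m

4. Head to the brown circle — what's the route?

turn right 57°, forward 3.9 m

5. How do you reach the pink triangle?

turn left 12°, forward 5.5 m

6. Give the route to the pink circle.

turn right 16°, forward 6.1 m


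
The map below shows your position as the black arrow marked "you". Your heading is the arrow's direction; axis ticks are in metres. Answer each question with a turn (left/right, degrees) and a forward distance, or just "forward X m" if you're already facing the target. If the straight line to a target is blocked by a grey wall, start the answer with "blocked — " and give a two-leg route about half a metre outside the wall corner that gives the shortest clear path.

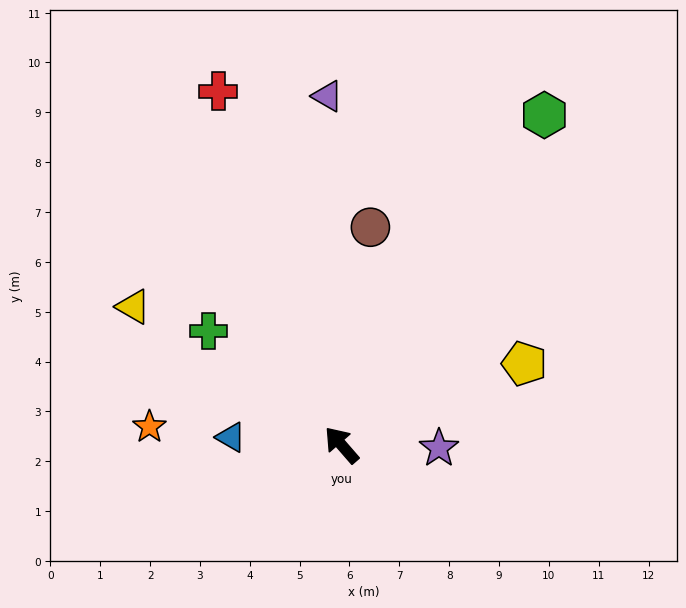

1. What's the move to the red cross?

turn right 22°, forward 7.5 m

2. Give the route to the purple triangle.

turn right 39°, forward 7.0 m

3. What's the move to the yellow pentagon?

turn right 107°, forward 4.0 m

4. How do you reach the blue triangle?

turn left 45°, forward 2.2 m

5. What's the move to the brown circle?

turn right 49°, forward 4.4 m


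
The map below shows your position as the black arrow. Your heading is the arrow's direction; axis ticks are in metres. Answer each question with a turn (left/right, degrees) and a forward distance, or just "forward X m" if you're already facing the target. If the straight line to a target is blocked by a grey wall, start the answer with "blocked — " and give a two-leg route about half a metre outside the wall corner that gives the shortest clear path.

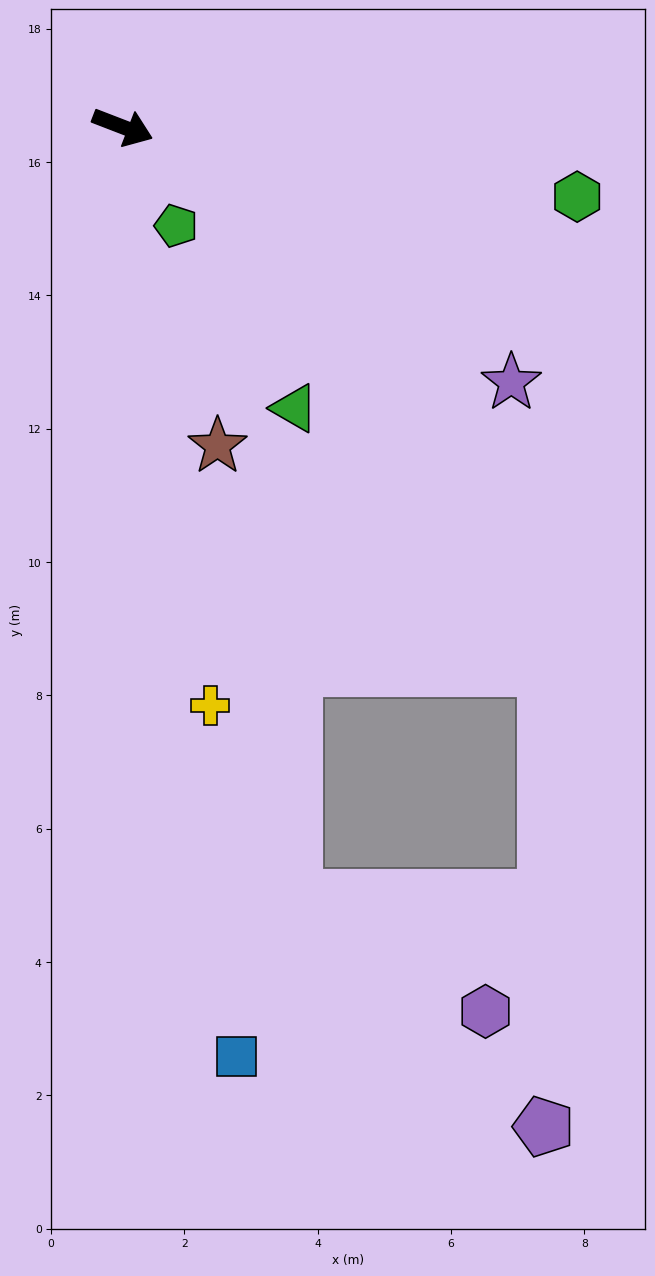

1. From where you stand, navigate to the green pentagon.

turn right 41°, forward 1.7 m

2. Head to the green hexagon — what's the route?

turn left 12°, forward 6.9 m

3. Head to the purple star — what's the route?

turn right 12°, forward 7.0 m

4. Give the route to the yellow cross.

turn right 60°, forward 8.8 m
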